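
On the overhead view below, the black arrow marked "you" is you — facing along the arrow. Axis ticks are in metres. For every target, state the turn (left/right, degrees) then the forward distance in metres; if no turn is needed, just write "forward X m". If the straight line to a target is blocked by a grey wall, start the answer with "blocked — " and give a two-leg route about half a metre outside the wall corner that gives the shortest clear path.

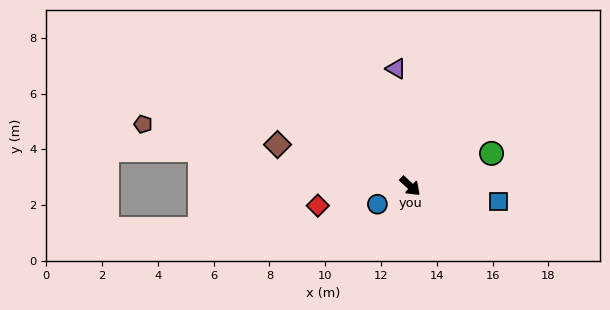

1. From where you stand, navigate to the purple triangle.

turn left 140°, forward 4.2 m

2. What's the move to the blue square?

turn left 33°, forward 3.2 m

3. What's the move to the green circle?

turn left 65°, forward 3.1 m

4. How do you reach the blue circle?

turn right 108°, forward 1.3 m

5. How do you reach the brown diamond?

turn right 154°, forward 5.0 m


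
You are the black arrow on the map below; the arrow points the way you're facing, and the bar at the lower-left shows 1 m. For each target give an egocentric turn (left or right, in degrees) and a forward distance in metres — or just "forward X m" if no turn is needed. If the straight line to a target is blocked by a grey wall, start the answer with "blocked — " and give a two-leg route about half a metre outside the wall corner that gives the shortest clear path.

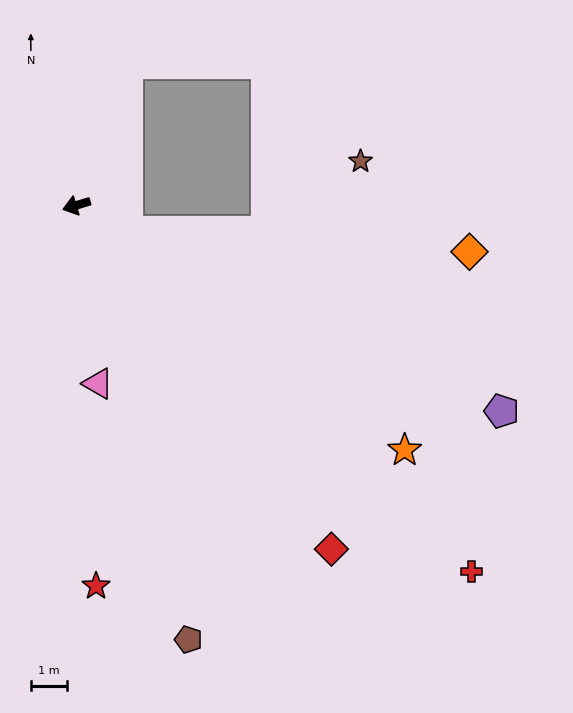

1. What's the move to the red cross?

turn left 120°, forward 14.8 m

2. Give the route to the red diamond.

turn left 110°, forward 11.8 m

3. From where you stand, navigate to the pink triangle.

turn left 80°, forward 4.9 m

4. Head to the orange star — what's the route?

turn left 126°, forward 11.3 m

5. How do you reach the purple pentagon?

turn left 137°, forward 13.0 m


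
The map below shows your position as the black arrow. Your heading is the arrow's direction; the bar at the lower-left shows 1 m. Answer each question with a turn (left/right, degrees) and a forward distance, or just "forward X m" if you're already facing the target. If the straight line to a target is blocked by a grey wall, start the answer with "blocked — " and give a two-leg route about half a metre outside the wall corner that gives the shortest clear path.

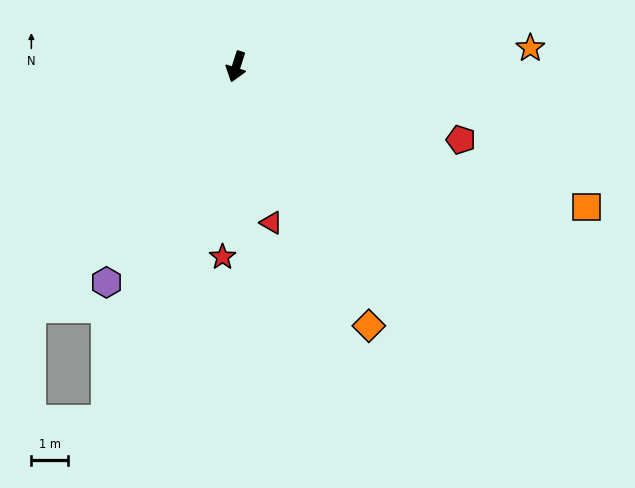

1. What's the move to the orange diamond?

turn left 45°, forward 7.9 m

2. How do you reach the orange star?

turn left 111°, forward 8.0 m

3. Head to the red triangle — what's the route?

turn left 30°, forward 4.3 m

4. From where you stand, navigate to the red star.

turn left 13°, forward 5.2 m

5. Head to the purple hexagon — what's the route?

turn right 13°, forward 6.8 m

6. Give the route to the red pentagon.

turn left 90°, forward 6.4 m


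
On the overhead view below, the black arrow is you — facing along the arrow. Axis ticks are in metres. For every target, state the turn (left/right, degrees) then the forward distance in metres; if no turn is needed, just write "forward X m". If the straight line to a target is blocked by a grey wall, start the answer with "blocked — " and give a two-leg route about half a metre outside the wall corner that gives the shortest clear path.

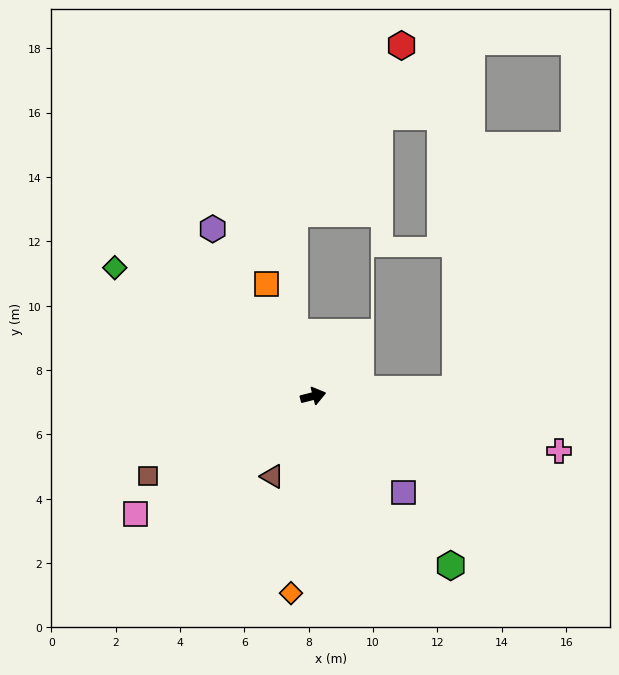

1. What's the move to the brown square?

turn right 168°, forward 5.7 m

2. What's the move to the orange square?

turn left 98°, forward 3.8 m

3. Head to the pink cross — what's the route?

turn right 27°, forward 7.8 m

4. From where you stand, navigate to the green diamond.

turn left 133°, forward 7.3 m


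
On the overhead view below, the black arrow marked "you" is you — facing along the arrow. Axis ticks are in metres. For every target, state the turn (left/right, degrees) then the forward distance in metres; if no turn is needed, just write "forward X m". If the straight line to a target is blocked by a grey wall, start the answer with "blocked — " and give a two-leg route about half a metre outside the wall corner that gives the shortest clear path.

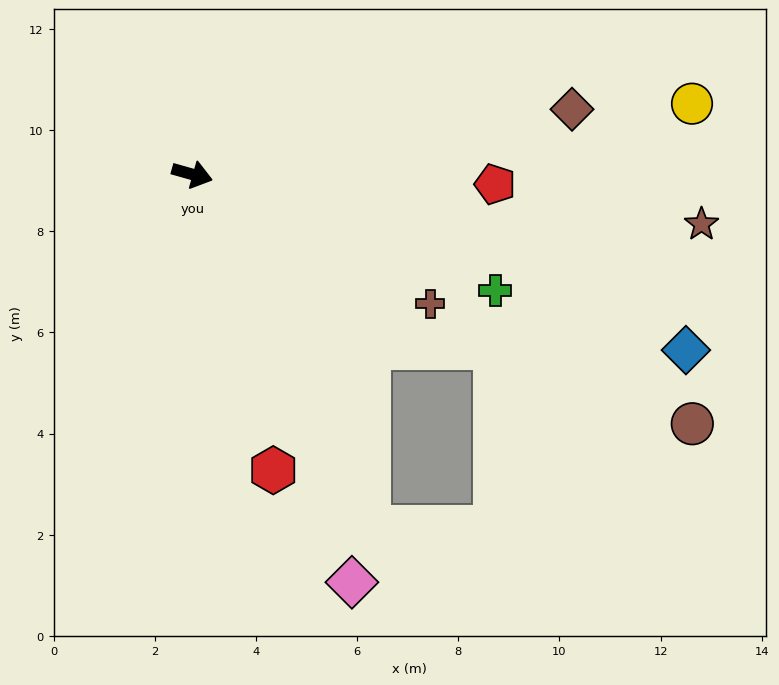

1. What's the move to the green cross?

turn right 5°, forward 6.4 m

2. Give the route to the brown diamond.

turn left 26°, forward 7.6 m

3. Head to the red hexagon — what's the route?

turn right 59°, forward 6.1 m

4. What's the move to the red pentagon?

turn left 14°, forward 6.0 m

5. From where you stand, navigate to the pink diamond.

turn right 53°, forward 8.7 m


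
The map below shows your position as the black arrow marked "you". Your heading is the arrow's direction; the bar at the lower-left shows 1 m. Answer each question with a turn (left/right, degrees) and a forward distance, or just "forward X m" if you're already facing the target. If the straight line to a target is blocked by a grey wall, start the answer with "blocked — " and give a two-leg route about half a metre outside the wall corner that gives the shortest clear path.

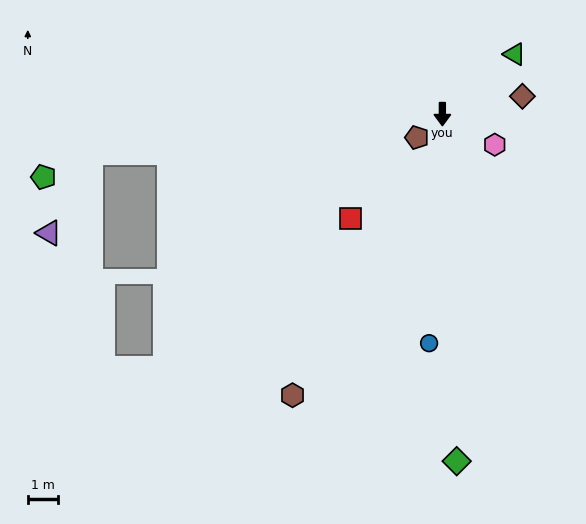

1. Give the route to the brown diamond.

turn left 103°, forward 2.8 m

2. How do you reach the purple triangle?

blocked — turn right 84°, forward 11.9 m, then turn left 56°, forward 3.0 m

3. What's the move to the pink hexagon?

turn left 60°, forward 2.0 m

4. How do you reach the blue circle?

turn right 3°, forward 7.7 m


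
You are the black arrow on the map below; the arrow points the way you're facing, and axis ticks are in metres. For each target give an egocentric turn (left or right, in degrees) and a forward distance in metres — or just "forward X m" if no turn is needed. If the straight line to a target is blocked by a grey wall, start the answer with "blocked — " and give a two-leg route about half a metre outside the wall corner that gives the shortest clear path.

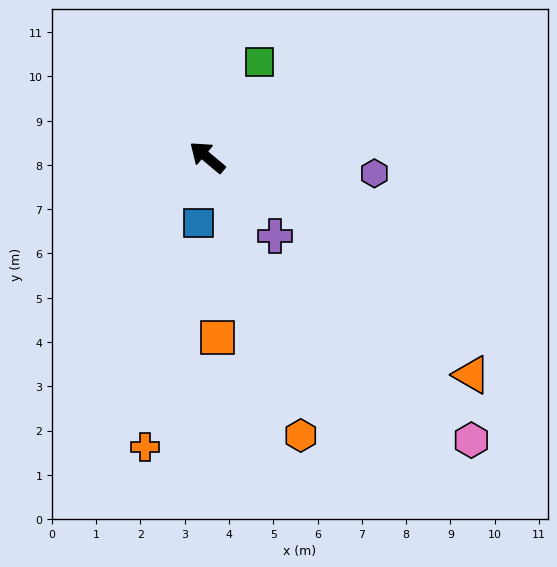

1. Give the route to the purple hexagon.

turn right 146°, forward 3.8 m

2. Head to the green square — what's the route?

turn right 79°, forward 2.5 m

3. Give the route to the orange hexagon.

turn left 149°, forward 6.6 m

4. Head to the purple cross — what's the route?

turn left 171°, forward 2.3 m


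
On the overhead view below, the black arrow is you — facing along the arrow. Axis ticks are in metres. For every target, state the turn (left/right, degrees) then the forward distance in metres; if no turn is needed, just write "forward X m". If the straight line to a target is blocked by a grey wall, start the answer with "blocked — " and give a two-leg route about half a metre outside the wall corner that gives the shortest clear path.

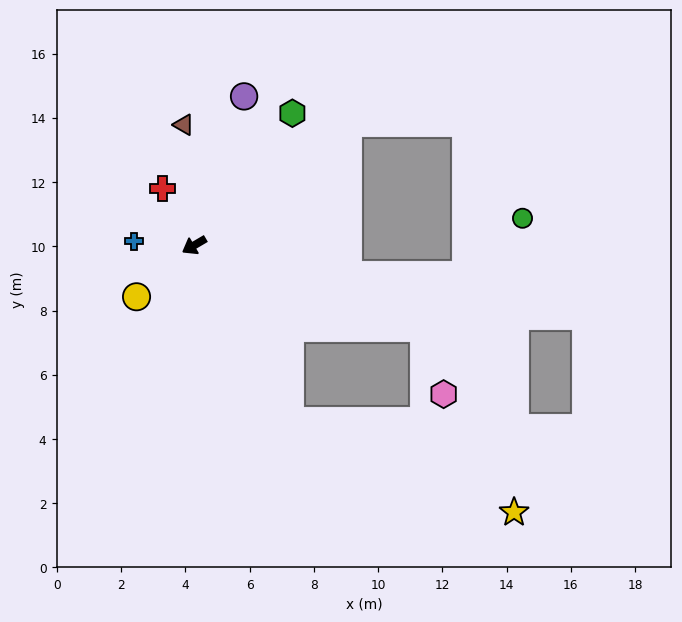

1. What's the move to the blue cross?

turn right 34°, forward 1.9 m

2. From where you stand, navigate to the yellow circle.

turn left 11°, forward 2.4 m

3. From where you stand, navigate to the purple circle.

turn right 139°, forward 4.9 m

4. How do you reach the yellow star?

blocked — turn left 88°, forward 6.2 m, then turn left 39°, forward 7.5 m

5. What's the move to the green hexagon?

turn right 157°, forward 5.1 m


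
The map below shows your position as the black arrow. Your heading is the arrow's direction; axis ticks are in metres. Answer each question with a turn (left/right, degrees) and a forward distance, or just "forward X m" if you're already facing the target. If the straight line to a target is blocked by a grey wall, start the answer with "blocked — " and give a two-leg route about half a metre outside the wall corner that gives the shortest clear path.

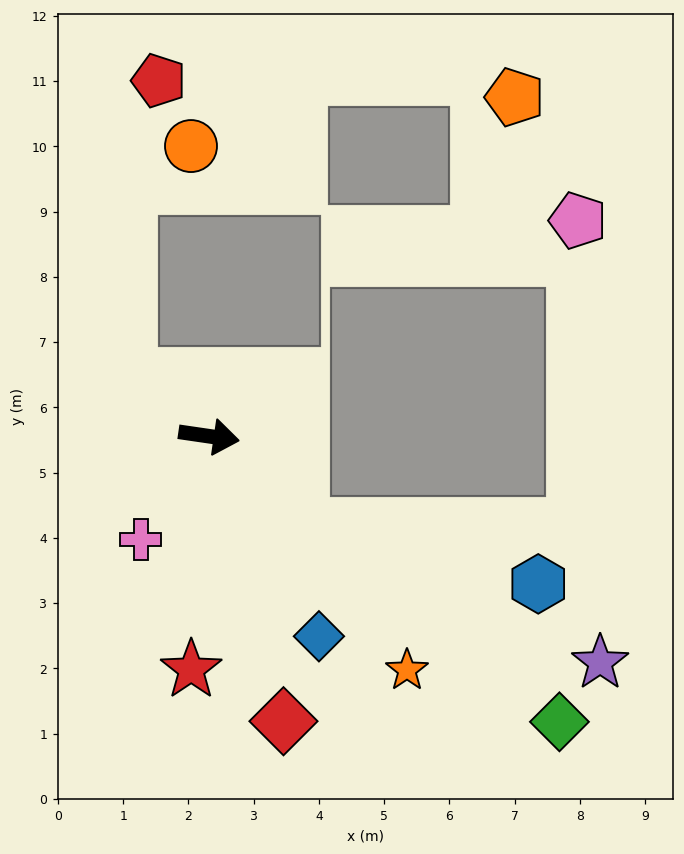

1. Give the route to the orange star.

turn right 41°, forward 4.7 m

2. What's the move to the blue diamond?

turn right 53°, forward 3.5 m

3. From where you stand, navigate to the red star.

turn right 86°, forward 3.6 m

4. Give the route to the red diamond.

turn right 67°, forward 4.5 m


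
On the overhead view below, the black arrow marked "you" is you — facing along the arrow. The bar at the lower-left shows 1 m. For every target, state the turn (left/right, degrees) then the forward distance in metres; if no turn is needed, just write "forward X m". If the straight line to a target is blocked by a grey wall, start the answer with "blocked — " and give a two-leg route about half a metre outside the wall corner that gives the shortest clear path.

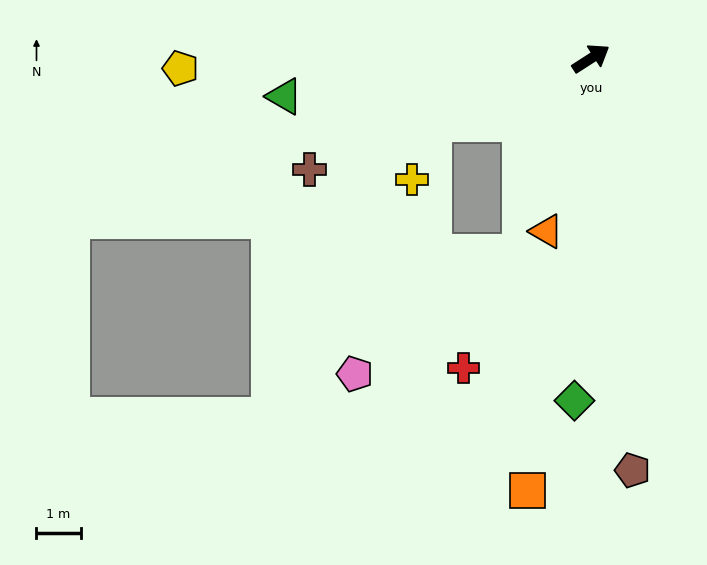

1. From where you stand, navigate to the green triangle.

turn left 154°, forward 7.0 m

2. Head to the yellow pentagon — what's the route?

turn left 149°, forward 9.3 m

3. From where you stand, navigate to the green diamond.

turn right 125°, forward 7.8 m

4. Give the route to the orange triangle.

turn right 137°, forward 4.1 m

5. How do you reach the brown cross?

turn left 169°, forward 6.9 m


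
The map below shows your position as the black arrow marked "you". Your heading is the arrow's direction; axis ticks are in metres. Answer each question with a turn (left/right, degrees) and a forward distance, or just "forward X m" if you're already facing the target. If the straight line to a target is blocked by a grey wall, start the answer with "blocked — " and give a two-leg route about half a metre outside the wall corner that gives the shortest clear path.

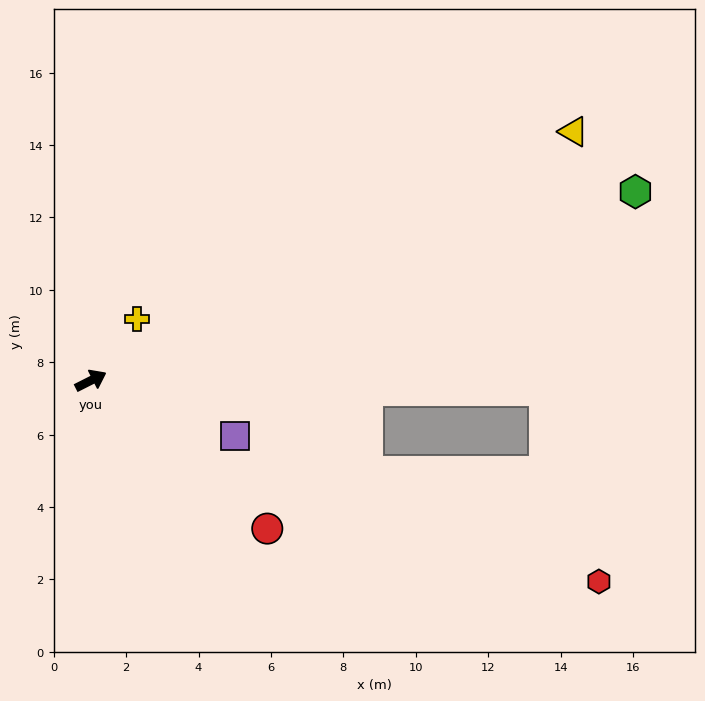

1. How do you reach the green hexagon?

turn right 8°, forward 15.9 m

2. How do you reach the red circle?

turn right 67°, forward 6.4 m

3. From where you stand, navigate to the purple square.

turn right 48°, forward 4.3 m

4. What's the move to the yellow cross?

turn left 26°, forward 2.1 m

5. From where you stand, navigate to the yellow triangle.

forward 15.0 m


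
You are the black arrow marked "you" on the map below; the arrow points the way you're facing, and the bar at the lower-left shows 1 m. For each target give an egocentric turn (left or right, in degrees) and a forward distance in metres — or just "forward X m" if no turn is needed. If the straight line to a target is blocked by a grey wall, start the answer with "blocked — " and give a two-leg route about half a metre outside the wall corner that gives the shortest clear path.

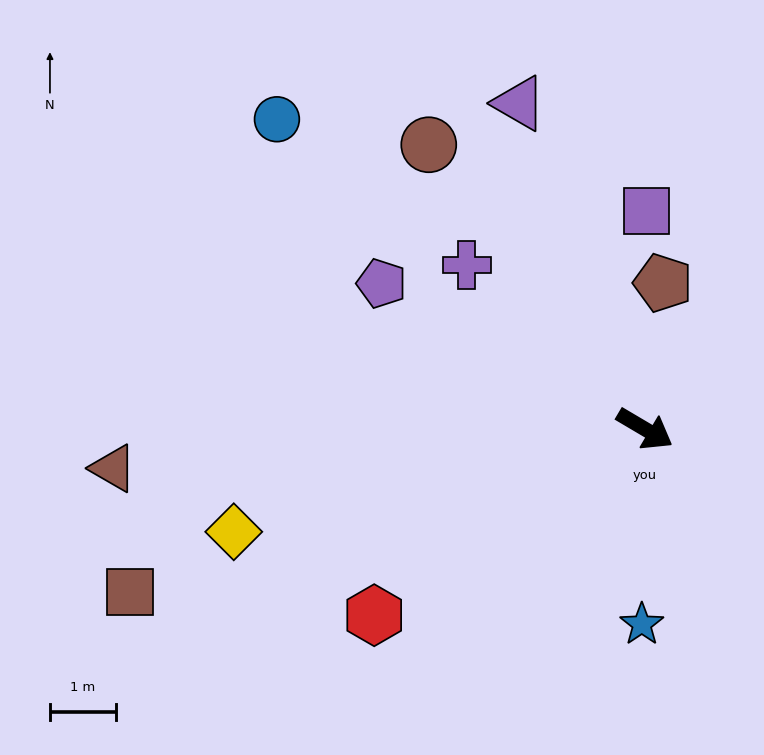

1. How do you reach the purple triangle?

turn left 142°, forward 5.3 m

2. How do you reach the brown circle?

turn left 158°, forward 5.4 m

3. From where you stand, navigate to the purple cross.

turn left 168°, forward 3.7 m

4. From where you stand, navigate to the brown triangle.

turn right 145°, forward 8.1 m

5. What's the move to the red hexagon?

turn right 115°, forward 5.0 m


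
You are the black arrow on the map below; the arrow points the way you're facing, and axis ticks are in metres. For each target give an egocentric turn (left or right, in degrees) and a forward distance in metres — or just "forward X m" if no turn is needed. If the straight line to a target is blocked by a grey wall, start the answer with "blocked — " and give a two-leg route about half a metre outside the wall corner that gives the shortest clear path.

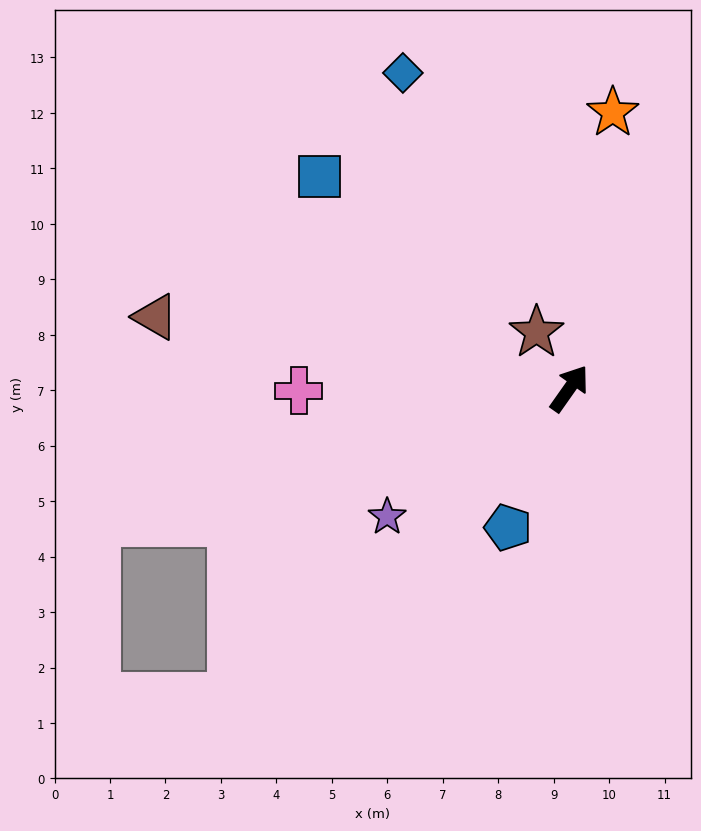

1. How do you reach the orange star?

turn left 26°, forward 5.0 m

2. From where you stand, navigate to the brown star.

turn left 65°, forward 1.2 m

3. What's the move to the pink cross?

turn left 126°, forward 4.9 m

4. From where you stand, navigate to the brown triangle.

turn left 115°, forward 7.6 m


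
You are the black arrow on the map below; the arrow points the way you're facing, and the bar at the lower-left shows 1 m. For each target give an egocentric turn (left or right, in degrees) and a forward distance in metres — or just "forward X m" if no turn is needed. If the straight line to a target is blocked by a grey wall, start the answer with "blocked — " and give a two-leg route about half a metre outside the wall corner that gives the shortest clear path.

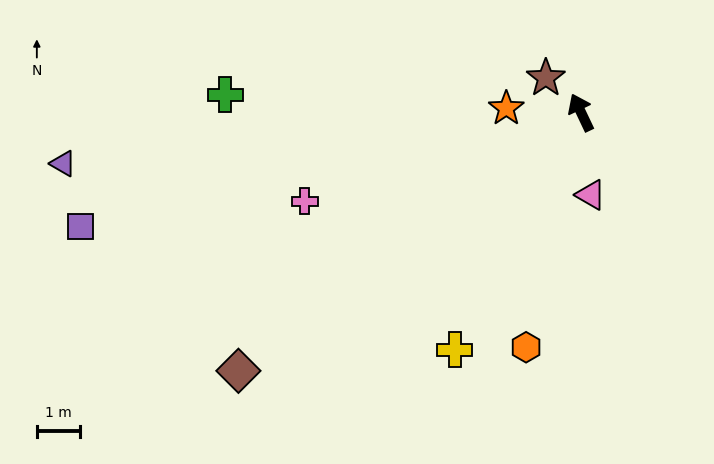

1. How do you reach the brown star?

turn left 20°, forward 1.1 m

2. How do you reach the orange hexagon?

turn left 141°, forward 5.6 m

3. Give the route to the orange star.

turn left 61°, forward 1.7 m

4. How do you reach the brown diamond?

turn left 102°, forward 10.0 m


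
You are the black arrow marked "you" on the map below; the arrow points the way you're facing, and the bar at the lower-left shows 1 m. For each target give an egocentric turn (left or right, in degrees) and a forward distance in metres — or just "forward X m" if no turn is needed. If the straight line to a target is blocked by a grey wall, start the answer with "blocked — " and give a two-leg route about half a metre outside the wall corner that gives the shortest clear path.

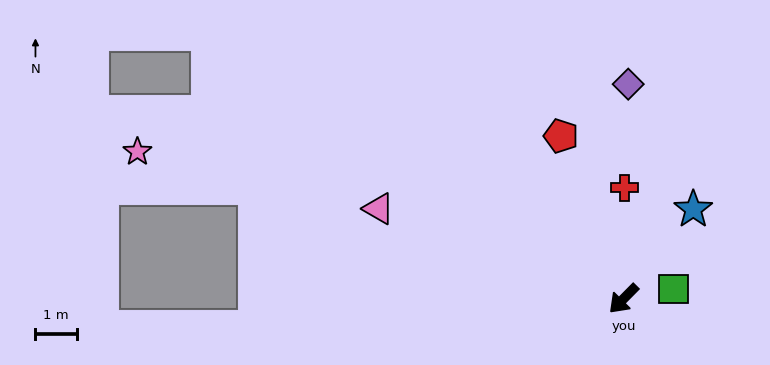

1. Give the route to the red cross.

turn right 136°, forward 2.7 m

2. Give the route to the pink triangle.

turn right 66°, forward 6.3 m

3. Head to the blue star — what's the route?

turn right 173°, forward 2.7 m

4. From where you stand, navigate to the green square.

turn left 146°, forward 1.2 m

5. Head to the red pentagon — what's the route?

turn right 114°, forward 4.2 m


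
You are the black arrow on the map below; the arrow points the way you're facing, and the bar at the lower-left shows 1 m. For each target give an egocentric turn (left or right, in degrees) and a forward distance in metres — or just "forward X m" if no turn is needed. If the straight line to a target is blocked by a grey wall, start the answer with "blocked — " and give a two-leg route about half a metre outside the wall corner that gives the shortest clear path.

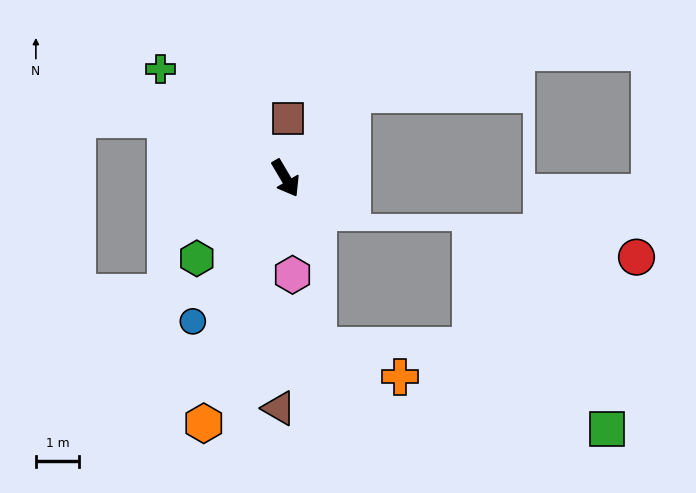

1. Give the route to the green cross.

turn right 162°, forward 3.8 m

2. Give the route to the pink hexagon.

turn right 26°, forward 2.2 m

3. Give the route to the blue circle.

turn right 64°, forward 3.9 m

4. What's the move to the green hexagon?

turn right 78°, forward 2.8 m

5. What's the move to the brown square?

turn left 147°, forward 1.4 m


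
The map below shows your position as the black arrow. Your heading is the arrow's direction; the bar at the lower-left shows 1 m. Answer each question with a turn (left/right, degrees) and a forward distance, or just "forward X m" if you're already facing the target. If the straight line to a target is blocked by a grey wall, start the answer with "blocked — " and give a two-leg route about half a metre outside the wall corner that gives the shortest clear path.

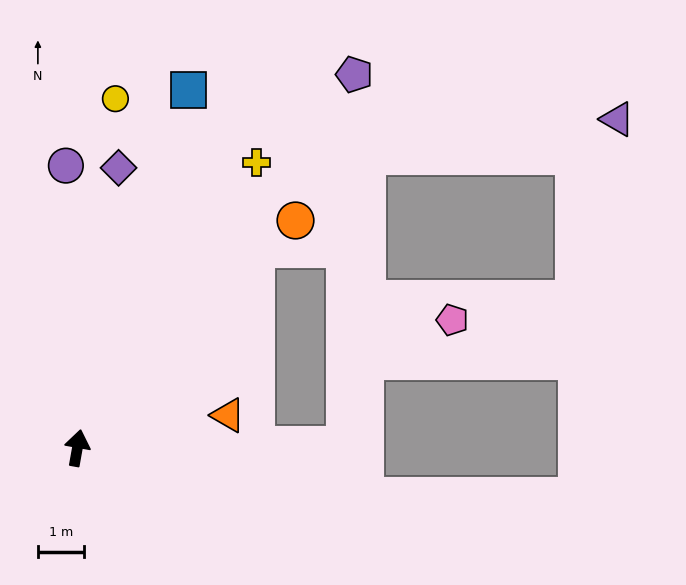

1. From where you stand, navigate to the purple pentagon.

turn right 26°, forward 10.0 m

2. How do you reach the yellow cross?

turn right 22°, forward 7.3 m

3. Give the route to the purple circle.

turn left 12°, forward 6.1 m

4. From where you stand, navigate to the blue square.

turn right 7°, forward 8.1 m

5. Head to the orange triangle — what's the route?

turn right 68°, forward 3.3 m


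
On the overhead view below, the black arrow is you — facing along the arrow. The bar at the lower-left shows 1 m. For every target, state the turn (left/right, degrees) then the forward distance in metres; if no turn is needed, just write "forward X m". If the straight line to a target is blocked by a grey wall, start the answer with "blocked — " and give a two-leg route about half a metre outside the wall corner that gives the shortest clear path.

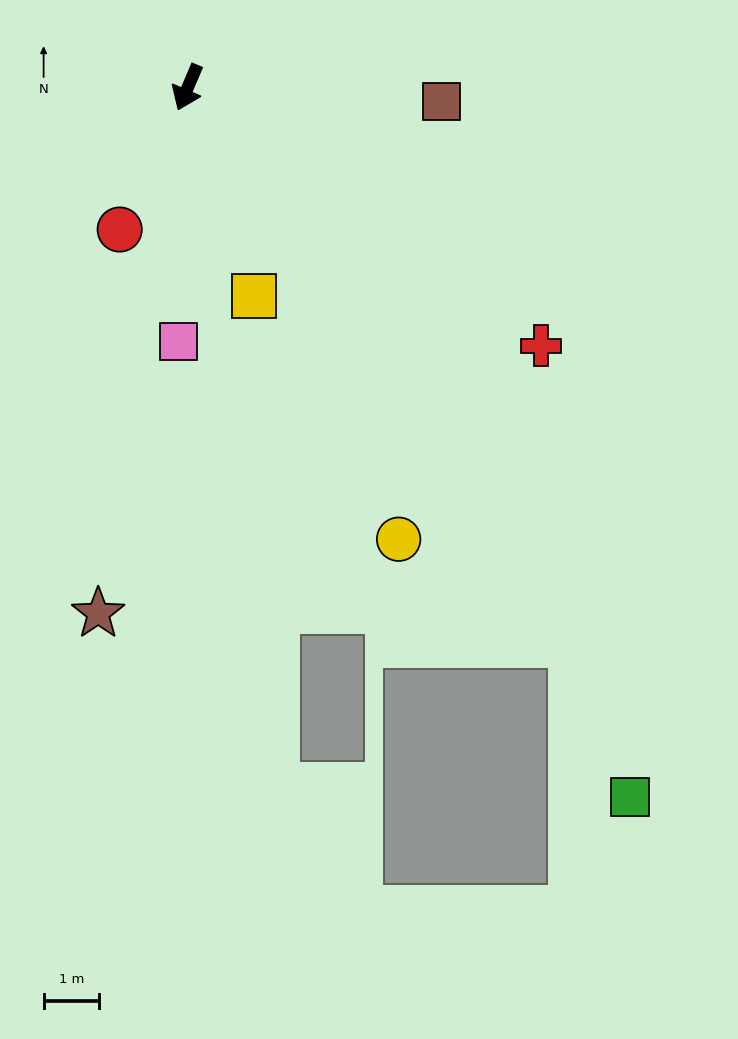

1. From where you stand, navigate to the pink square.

turn left 21°, forward 4.6 m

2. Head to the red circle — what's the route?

turn right 2°, forward 2.9 m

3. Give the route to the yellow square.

turn left 41°, forward 4.0 m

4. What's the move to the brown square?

turn left 110°, forward 4.6 m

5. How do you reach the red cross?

turn left 77°, forward 7.9 m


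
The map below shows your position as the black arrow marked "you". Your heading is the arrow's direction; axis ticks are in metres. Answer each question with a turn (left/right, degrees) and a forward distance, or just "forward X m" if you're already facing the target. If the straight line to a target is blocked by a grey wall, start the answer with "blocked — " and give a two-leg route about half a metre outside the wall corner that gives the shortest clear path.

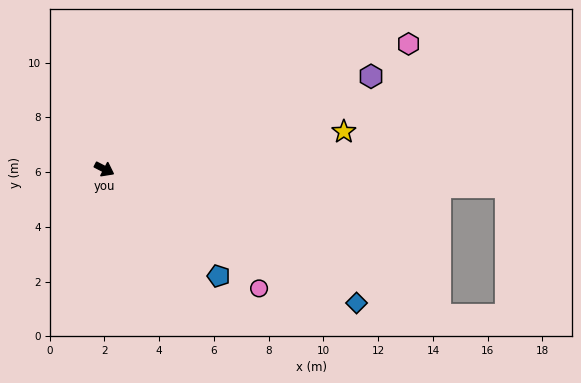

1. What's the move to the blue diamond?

forward 10.4 m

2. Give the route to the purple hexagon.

turn left 47°, forward 10.3 m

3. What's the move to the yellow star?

turn left 36°, forward 8.9 m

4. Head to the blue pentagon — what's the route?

turn right 16°, forward 5.7 m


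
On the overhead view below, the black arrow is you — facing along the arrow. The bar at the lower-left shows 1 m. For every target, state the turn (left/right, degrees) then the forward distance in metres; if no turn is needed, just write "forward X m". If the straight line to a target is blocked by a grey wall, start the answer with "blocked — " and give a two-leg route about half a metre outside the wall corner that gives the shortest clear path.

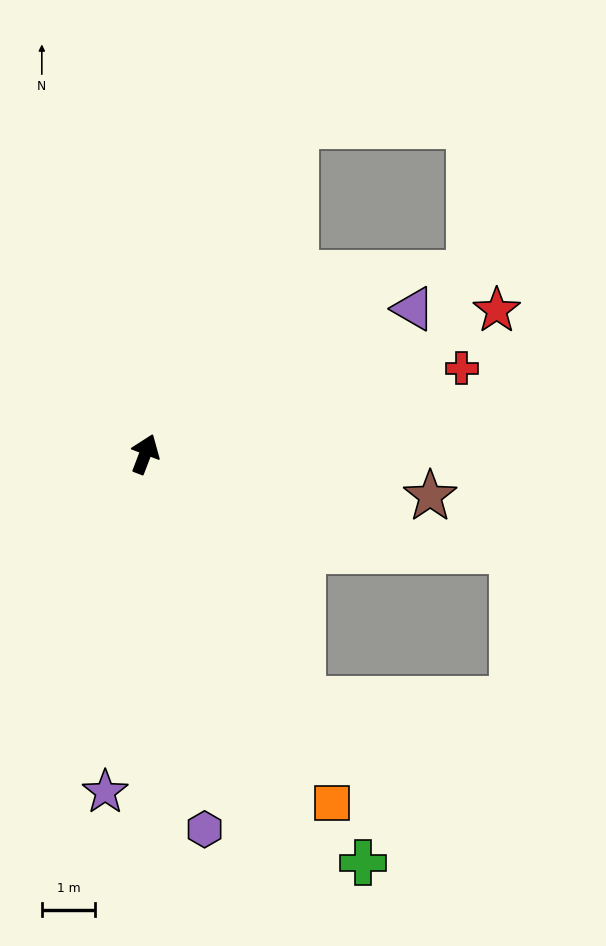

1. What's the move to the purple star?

turn right 166°, forward 6.4 m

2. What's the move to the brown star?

turn right 77°, forward 5.4 m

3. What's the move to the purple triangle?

turn right 41°, forward 5.7 m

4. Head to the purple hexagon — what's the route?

turn right 150°, forward 7.1 m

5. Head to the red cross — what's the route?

turn right 54°, forward 6.1 m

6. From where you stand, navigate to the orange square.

turn right 131°, forward 7.4 m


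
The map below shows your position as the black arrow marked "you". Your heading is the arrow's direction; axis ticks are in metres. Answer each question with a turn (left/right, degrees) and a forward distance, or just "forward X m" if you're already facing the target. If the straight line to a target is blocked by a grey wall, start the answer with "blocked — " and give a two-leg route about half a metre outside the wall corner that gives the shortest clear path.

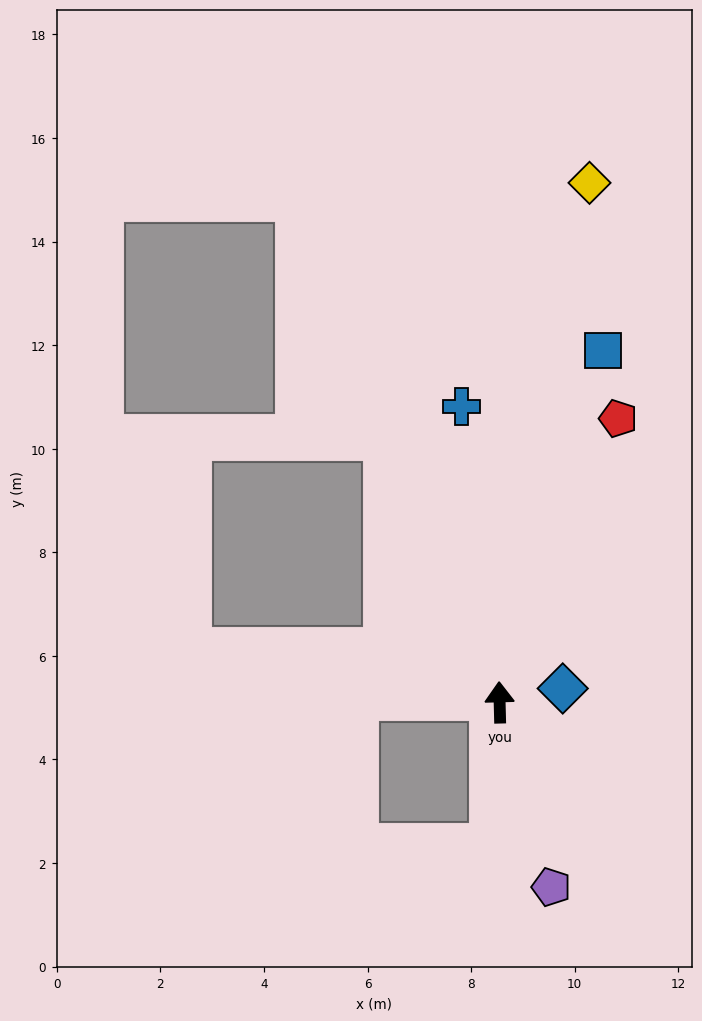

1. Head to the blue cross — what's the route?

turn left 6°, forward 5.8 m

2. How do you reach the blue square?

turn right 18°, forward 7.1 m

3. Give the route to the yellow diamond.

turn right 11°, forward 10.2 m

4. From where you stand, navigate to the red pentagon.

turn right 24°, forward 5.9 m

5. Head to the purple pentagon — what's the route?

turn right 166°, forward 3.7 m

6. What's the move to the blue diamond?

turn right 79°, forward 1.2 m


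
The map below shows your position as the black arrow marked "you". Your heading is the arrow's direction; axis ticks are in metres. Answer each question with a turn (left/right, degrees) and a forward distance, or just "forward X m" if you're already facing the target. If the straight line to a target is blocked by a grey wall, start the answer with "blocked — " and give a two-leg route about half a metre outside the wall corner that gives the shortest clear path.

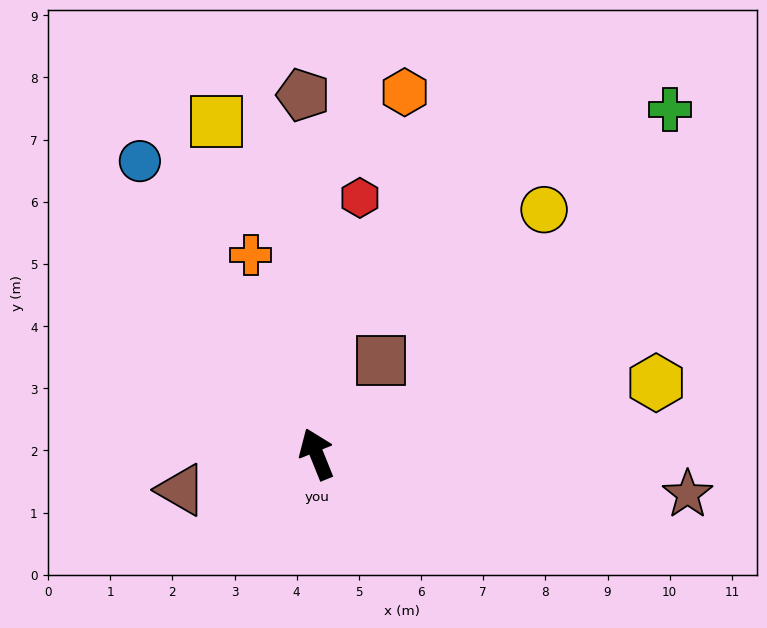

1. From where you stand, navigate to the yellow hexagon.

turn right 100°, forward 5.6 m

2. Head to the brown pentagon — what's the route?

turn right 20°, forward 5.8 m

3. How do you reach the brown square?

turn right 56°, forward 1.8 m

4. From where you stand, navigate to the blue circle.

turn left 9°, forward 5.5 m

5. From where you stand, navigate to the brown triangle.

turn left 83°, forward 2.3 m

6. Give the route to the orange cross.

turn right 4°, forward 3.4 m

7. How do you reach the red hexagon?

turn right 32°, forward 4.2 m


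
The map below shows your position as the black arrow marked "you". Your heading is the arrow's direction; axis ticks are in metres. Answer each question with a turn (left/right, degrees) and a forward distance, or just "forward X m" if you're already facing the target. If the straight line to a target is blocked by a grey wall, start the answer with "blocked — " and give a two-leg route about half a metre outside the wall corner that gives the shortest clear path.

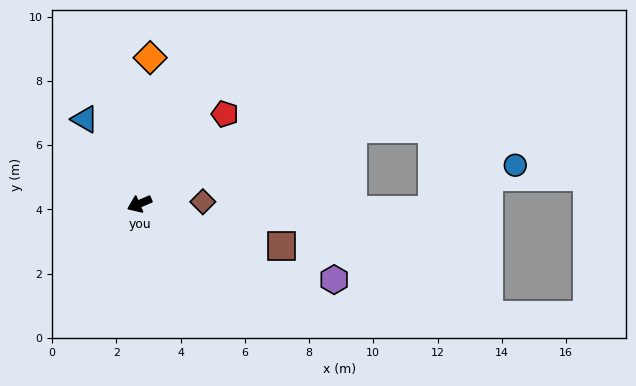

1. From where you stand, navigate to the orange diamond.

turn right 117°, forward 4.6 m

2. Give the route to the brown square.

turn left 140°, forward 4.6 m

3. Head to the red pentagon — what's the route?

turn right 157°, forward 3.9 m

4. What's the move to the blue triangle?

turn right 80°, forward 3.1 m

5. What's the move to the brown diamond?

turn left 159°, forward 2.0 m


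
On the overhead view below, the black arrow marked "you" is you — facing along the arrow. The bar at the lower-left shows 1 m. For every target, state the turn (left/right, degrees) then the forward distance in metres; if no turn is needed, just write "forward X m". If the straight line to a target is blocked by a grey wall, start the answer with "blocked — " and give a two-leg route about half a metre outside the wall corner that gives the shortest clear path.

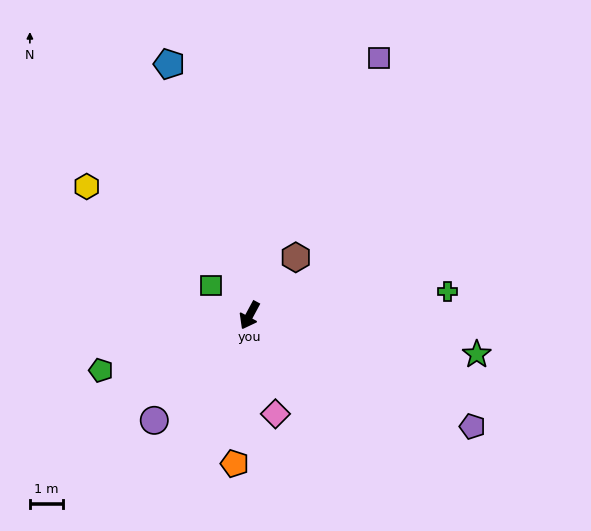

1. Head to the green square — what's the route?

turn right 100°, forward 1.5 m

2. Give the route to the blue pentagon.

turn right 134°, forward 8.1 m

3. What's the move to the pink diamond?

turn left 43°, forward 3.1 m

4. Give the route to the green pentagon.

turn right 41°, forward 4.8 m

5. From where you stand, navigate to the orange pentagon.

turn left 23°, forward 4.5 m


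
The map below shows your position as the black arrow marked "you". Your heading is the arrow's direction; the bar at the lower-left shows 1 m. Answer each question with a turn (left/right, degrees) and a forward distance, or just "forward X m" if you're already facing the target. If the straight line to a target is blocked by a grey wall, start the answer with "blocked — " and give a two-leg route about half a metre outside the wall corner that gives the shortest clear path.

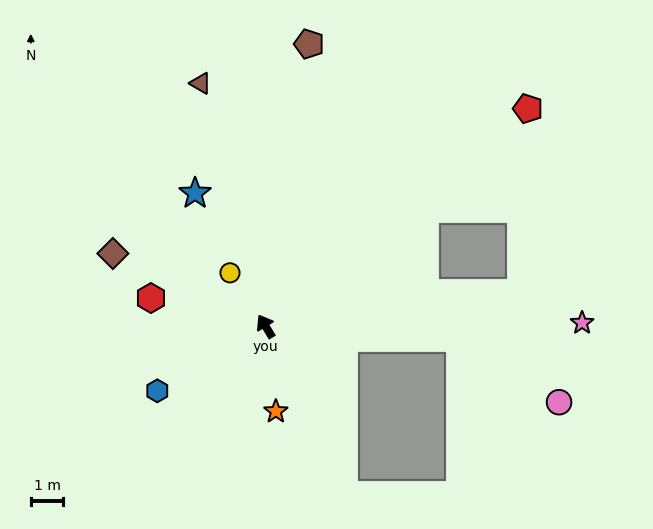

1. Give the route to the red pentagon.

turn right 81°, forward 10.4 m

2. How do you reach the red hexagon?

turn left 45°, forward 3.6 m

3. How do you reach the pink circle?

blocked — turn right 125°, forward 6.0 m, then turn right 29°, forward 3.6 m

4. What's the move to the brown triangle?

turn right 16°, forward 7.7 m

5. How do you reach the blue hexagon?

turn left 90°, forward 3.9 m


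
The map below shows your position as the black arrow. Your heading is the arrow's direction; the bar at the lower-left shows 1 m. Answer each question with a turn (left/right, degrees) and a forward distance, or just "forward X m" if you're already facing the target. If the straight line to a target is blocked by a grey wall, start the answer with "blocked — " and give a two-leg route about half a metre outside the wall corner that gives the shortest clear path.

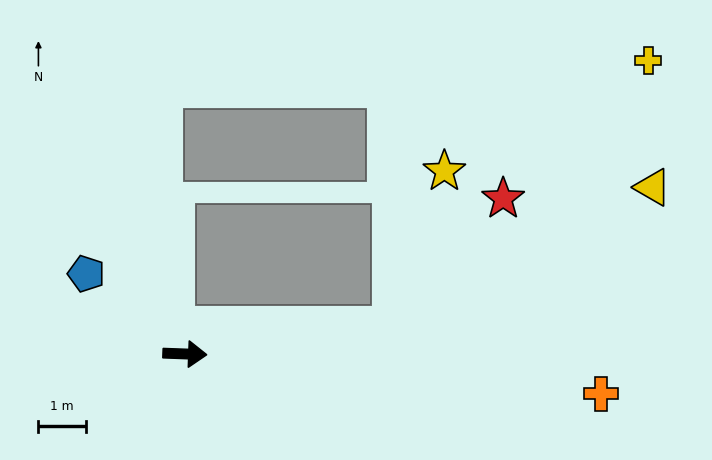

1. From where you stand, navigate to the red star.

blocked — turn left 10°, forward 4.4 m, then turn left 41°, forward 3.6 m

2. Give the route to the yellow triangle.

blocked — turn left 10°, forward 4.4 m, then turn left 20°, forward 6.2 m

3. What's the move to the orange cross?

turn right 3°, forward 8.8 m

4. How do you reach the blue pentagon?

turn left 143°, forward 2.7 m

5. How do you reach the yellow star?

blocked — turn left 10°, forward 4.4 m, then turn left 64°, forward 3.4 m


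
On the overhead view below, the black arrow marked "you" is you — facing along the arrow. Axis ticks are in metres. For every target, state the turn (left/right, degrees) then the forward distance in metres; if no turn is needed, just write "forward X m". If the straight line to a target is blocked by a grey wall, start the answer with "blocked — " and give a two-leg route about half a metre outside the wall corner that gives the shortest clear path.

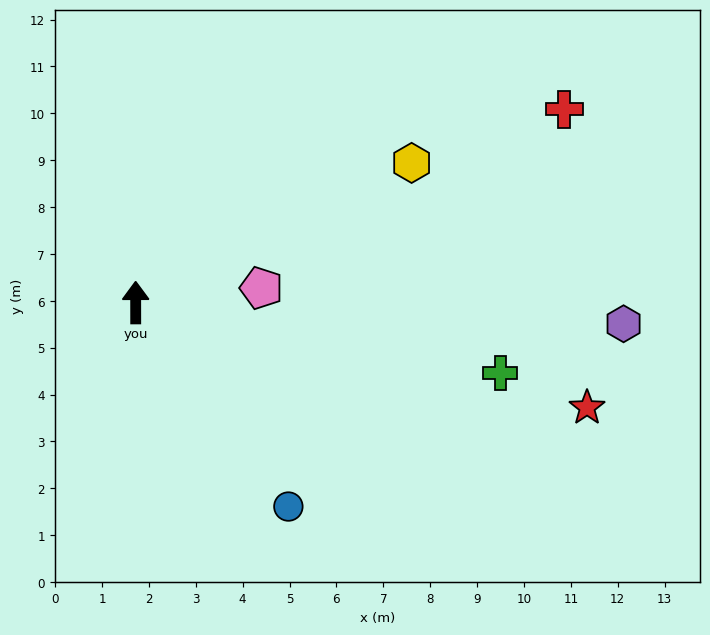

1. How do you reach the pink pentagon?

turn right 83°, forward 2.7 m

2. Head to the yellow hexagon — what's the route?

turn right 63°, forward 6.6 m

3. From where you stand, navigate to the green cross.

turn right 101°, forward 7.9 m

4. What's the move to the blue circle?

turn right 143°, forward 5.4 m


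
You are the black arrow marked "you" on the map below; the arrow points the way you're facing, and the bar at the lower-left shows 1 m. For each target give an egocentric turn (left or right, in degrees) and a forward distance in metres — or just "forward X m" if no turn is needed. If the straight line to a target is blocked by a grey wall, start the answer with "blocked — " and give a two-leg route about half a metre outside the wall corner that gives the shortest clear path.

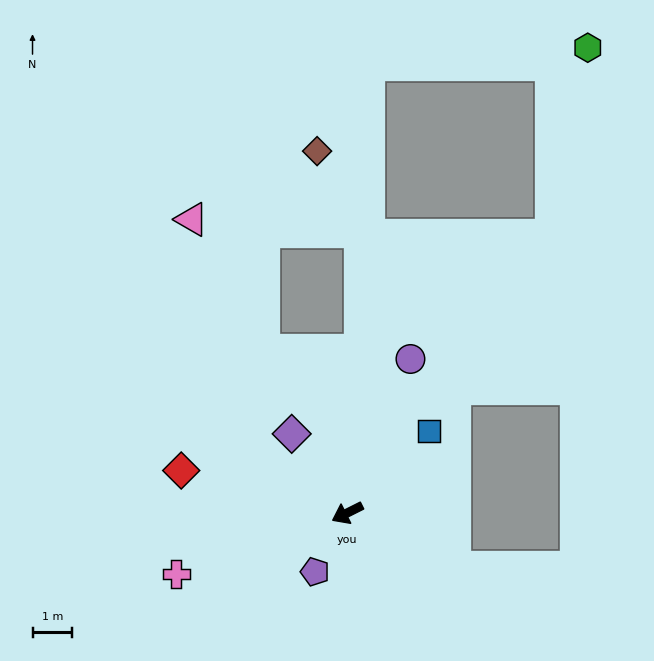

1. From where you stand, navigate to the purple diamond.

turn right 82°, forward 2.5 m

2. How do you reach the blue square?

turn right 162°, forward 3.0 m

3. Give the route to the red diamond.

turn right 41°, forward 4.4 m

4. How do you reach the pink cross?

turn right 7°, forward 4.6 m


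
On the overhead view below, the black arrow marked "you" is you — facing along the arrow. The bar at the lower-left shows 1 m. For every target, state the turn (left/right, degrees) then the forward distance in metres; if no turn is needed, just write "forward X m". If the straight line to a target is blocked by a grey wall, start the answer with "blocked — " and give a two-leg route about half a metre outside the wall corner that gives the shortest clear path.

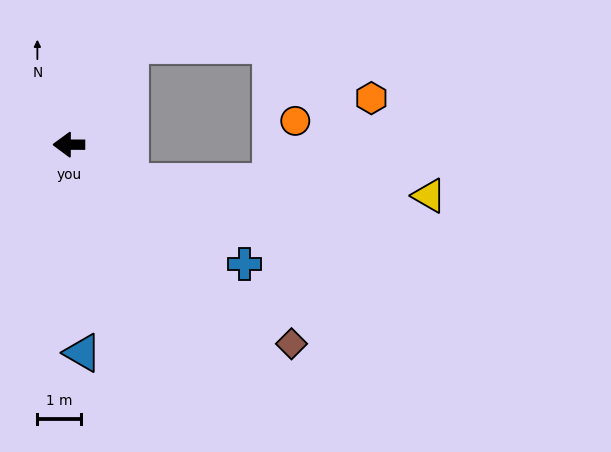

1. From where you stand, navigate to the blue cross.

turn left 146°, forward 4.8 m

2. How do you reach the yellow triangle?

blocked — turn left 148°, forward 1.6 m, then turn left 30°, forward 6.8 m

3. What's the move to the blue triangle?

turn left 94°, forward 4.7 m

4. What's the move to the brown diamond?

turn left 138°, forward 6.8 m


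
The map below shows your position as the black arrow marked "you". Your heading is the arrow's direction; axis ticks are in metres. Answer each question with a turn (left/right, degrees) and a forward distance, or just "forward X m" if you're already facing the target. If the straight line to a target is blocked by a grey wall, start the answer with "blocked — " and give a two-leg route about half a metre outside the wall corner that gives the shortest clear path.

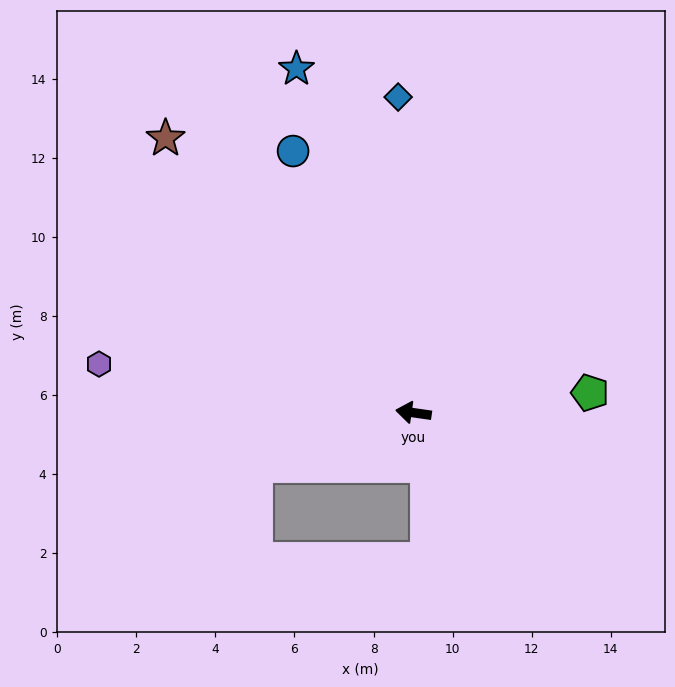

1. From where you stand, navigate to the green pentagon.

turn right 165°, forward 4.5 m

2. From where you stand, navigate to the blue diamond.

turn right 79°, forward 8.0 m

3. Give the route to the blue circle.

turn right 57°, forward 7.3 m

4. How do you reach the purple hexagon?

forward 8.0 m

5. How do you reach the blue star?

turn right 63°, forward 9.2 m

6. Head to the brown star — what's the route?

turn right 40°, forward 9.4 m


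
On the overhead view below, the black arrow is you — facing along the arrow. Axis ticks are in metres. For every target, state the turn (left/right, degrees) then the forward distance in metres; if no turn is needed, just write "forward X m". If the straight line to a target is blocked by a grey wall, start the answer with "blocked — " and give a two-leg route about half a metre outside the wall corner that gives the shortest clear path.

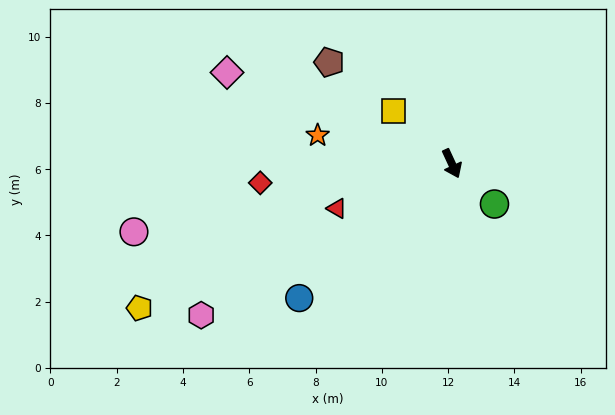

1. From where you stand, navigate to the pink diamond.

turn right 137°, forward 7.3 m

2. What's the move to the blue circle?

turn right 73°, forward 6.1 m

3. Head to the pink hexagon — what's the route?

turn right 84°, forward 8.8 m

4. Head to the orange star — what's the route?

turn right 127°, forward 4.1 m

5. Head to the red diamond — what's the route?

turn right 109°, forward 5.8 m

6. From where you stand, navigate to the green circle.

turn left 22°, forward 1.8 m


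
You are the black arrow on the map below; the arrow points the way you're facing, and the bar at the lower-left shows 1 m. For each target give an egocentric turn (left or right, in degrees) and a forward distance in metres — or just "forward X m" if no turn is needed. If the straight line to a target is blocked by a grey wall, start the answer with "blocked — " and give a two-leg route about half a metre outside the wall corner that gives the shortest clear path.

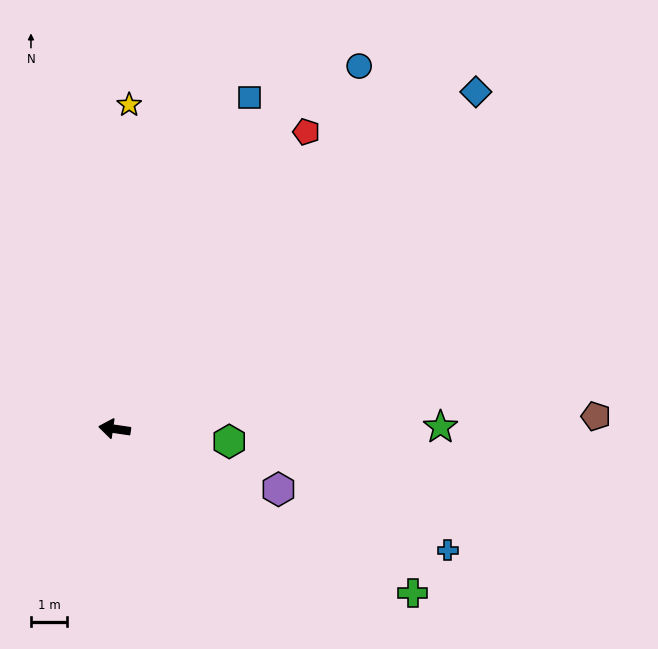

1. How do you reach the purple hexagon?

turn left 168°, forward 4.9 m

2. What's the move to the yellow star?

turn right 84°, forward 9.0 m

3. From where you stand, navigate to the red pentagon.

turn right 115°, forward 9.8 m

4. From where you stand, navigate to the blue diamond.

turn right 129°, forward 13.8 m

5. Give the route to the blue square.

turn right 104°, forward 10.0 m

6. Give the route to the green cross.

turn left 159°, forward 9.5 m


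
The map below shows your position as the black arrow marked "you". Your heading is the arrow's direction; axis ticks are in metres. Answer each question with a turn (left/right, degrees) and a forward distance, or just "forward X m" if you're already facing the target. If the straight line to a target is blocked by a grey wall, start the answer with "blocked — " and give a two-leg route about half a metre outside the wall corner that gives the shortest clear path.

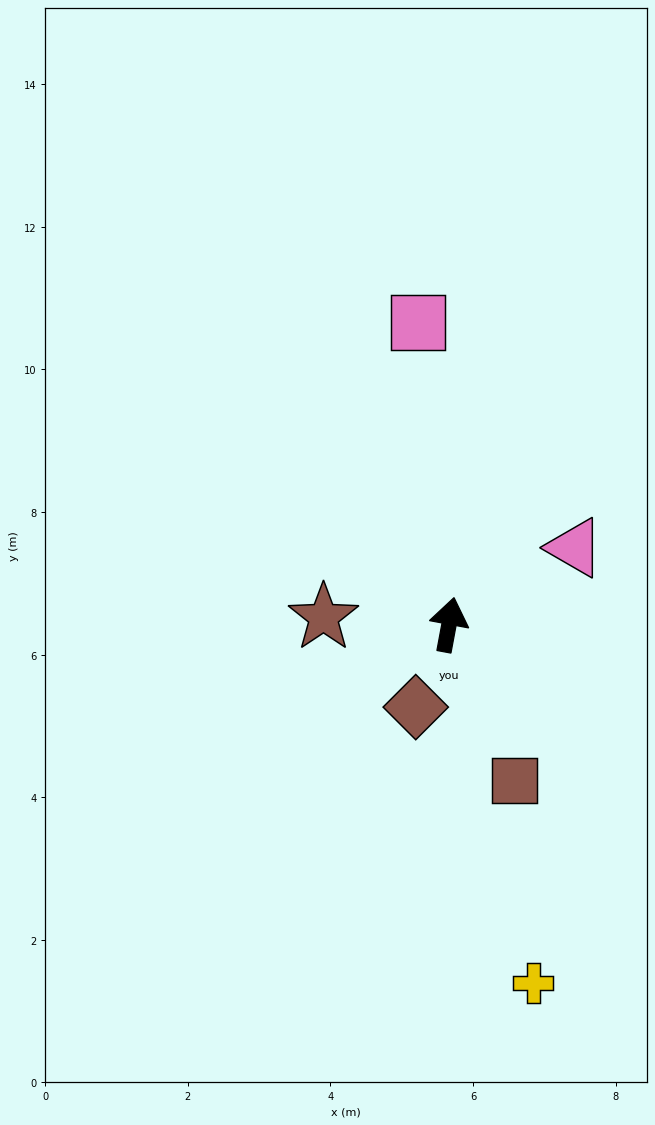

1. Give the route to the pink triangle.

turn right 48°, forward 2.1 m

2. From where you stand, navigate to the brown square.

turn right 147°, forward 2.4 m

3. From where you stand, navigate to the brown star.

turn left 97°, forward 1.8 m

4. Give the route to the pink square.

turn left 16°, forward 4.3 m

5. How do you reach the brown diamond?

turn left 169°, forward 1.2 m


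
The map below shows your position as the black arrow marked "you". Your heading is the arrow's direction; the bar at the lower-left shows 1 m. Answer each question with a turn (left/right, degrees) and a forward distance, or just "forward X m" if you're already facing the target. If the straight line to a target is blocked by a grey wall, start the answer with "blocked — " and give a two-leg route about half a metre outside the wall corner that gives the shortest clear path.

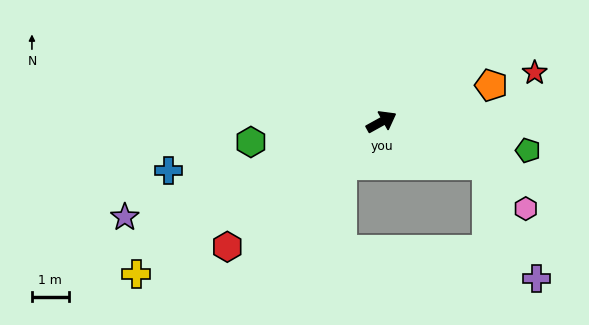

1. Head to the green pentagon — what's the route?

turn right 40°, forward 4.1 m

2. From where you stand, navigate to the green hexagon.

turn left 160°, forward 3.6 m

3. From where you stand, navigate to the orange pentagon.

turn right 11°, forward 3.1 m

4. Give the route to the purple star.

turn left 171°, forward 7.4 m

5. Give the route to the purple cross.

blocked — turn right 51°, forward 3.1 m, then turn right 45°, forward 3.4 m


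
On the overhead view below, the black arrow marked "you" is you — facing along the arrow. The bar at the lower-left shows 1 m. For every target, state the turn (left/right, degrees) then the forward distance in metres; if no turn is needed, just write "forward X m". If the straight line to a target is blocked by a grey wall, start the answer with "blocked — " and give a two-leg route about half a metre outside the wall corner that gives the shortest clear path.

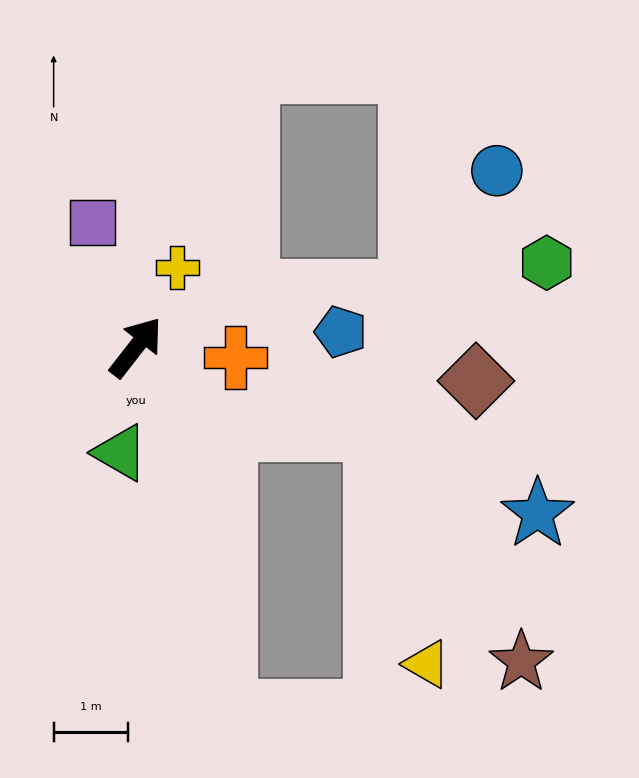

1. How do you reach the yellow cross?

turn left 11°, forward 1.2 m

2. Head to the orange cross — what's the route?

turn right 58°, forward 1.3 m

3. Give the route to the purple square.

turn left 57°, forward 1.8 m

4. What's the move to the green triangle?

turn right 150°, forward 1.4 m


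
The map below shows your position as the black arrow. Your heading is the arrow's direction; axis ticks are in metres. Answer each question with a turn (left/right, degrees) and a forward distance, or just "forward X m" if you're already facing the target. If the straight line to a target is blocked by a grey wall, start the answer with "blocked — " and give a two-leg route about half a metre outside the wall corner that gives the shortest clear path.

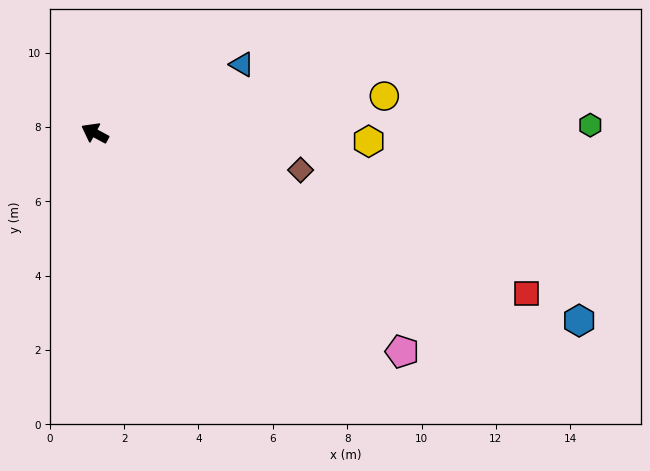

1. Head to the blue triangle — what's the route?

turn right 127°, forward 4.4 m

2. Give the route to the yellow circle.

turn right 144°, forward 7.9 m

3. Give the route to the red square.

turn right 172°, forward 12.4 m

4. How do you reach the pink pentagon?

turn left 173°, forward 10.1 m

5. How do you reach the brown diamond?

turn right 162°, forward 5.6 m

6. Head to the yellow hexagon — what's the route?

turn right 153°, forward 7.4 m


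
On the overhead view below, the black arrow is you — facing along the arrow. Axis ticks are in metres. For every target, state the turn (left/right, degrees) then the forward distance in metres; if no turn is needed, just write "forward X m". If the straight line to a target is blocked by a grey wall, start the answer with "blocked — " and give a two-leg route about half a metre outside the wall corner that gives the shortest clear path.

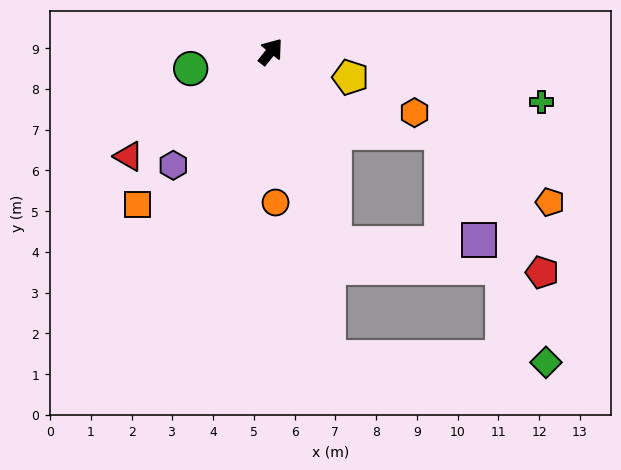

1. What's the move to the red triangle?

turn left 165°, forward 4.3 m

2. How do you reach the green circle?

turn left 140°, forward 2.0 m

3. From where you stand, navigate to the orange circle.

turn right 140°, forward 3.7 m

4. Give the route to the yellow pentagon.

turn right 69°, forward 2.1 m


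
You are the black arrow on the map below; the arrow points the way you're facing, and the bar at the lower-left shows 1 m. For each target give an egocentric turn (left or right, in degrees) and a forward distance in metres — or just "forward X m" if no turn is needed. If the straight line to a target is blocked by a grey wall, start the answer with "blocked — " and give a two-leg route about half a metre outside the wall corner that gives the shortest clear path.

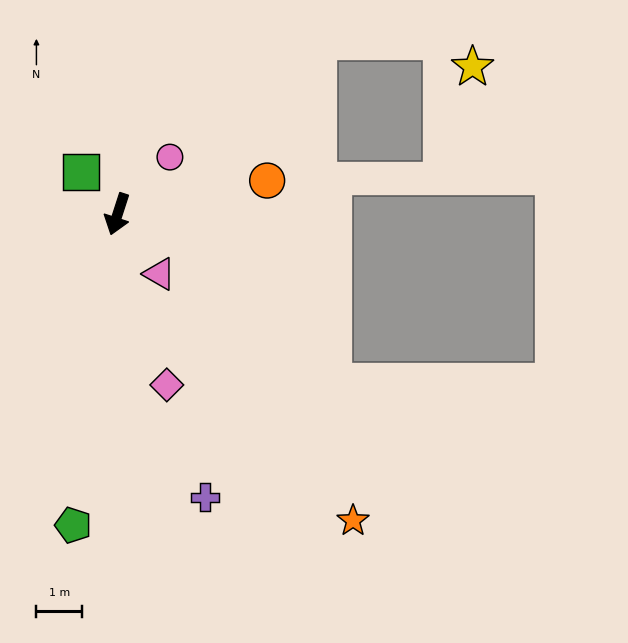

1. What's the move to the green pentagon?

turn left 10°, forward 6.8 m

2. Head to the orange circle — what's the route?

turn left 121°, forward 3.3 m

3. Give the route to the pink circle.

turn left 155°, forward 1.7 m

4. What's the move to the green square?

turn right 121°, forward 1.2 m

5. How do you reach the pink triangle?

turn left 53°, forward 1.6 m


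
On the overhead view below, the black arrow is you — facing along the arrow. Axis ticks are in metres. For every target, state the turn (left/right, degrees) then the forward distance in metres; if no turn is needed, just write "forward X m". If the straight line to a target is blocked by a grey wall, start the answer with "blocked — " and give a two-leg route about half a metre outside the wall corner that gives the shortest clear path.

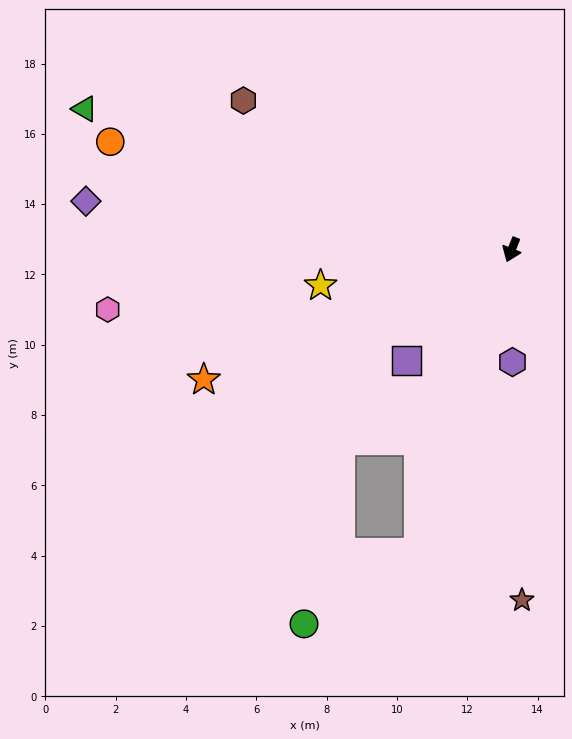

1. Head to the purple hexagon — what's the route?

turn left 22°, forward 3.2 m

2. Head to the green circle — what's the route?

blocked — turn left 5°, forward 9.0 m, then turn right 42°, forward 3.8 m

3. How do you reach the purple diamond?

turn right 75°, forward 12.2 m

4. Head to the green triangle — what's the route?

turn right 87°, forward 12.8 m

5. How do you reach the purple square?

turn right 22°, forward 4.3 m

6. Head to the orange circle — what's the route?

turn right 83°, forward 11.8 m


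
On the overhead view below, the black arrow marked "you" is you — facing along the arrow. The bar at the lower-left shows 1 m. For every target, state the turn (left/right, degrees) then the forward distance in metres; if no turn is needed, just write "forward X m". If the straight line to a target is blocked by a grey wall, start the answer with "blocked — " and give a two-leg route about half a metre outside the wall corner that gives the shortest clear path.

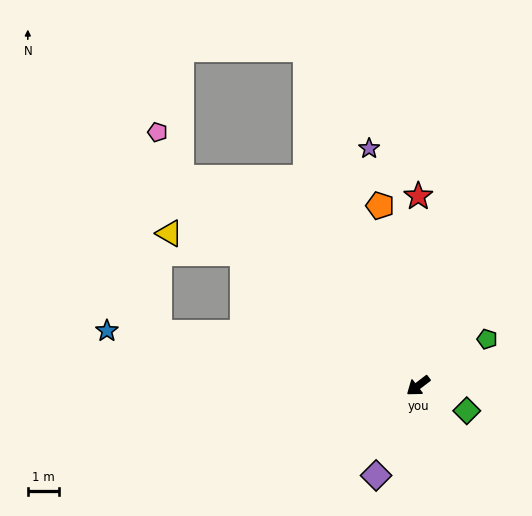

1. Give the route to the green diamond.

turn left 115°, forward 1.8 m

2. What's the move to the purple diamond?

turn left 28°, forward 3.2 m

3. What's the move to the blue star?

turn right 47°, forward 10.3 m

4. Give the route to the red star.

turn right 127°, forward 6.2 m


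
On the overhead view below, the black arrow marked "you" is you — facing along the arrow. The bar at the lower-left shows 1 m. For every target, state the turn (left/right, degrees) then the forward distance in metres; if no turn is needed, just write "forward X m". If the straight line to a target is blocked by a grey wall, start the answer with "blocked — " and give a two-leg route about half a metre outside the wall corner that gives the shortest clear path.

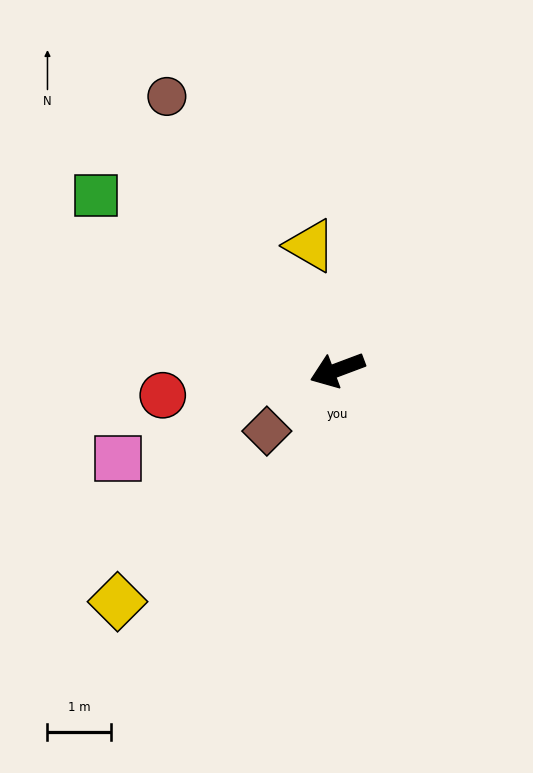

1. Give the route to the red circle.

turn right 12°, forward 2.8 m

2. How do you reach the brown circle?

turn right 79°, forward 5.1 m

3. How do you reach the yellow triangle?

turn right 98°, forward 2.0 m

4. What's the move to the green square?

turn right 56°, forward 4.7 m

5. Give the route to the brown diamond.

turn left 20°, forward 1.5 m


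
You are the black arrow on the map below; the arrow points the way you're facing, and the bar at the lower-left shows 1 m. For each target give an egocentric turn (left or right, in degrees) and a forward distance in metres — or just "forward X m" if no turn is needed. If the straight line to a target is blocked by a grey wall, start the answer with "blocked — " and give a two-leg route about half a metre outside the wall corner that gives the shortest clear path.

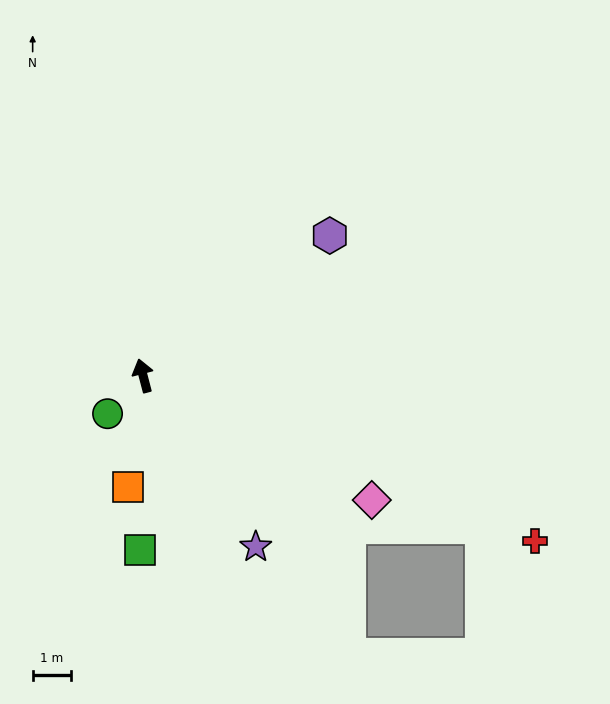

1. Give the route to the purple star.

turn right 161°, forward 5.3 m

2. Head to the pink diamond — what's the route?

turn right 133°, forward 6.8 m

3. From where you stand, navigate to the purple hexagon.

turn right 68°, forward 6.1 m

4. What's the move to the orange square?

turn left 158°, forward 2.9 m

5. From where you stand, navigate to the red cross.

turn right 127°, forward 11.1 m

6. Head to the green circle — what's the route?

turn left 122°, forward 1.4 m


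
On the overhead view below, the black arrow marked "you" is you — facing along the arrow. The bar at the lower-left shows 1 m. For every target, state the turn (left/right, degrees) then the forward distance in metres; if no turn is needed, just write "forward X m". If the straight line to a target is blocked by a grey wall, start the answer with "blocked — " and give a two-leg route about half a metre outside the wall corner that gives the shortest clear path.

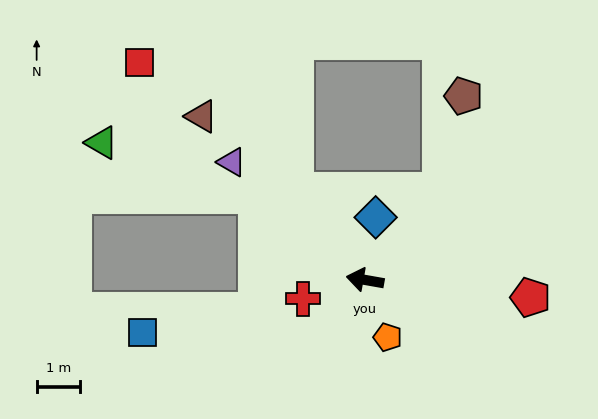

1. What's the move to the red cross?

turn left 27°, forward 1.5 m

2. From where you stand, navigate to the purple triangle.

turn right 31°, forward 4.1 m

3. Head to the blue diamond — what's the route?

turn right 90°, forward 1.5 m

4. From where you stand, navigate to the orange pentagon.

turn left 122°, forward 1.4 m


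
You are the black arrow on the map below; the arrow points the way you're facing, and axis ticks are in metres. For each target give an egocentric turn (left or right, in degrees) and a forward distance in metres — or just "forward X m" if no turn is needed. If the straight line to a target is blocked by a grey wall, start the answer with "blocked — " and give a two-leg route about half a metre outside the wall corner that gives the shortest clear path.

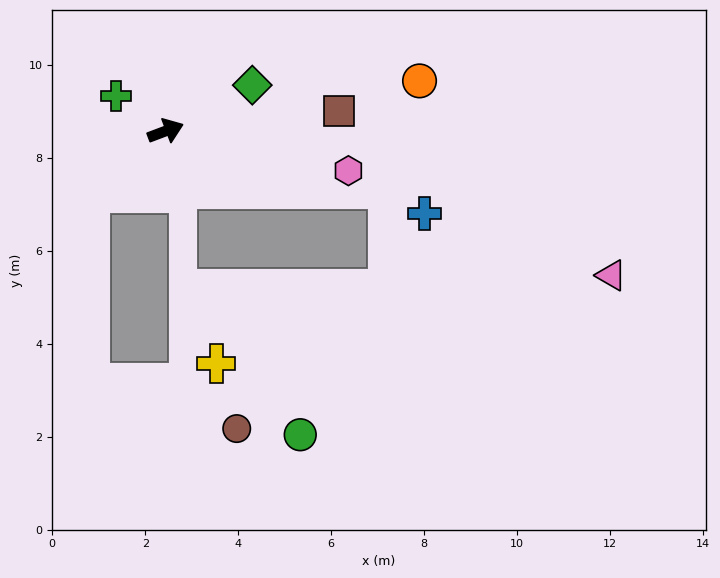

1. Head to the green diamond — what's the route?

turn left 7°, forward 2.1 m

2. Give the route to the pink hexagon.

turn right 33°, forward 4.0 m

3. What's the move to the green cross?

turn left 124°, forward 1.3 m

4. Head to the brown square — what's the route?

turn right 14°, forward 3.8 m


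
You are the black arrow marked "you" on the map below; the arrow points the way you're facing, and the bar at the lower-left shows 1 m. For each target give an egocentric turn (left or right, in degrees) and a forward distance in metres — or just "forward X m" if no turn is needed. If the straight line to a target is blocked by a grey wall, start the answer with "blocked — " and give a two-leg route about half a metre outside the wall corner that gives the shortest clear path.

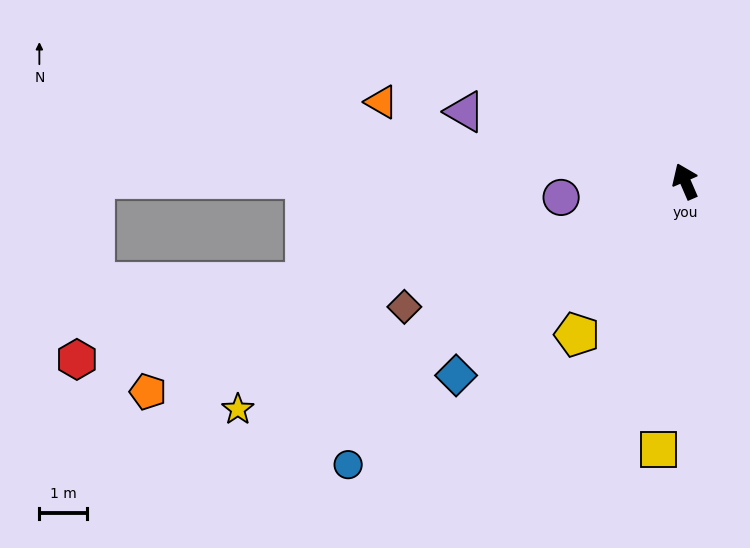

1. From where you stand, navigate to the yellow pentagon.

turn left 121°, forward 4.0 m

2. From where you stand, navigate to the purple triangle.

turn left 49°, forward 4.9 m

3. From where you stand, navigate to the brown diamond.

turn left 91°, forward 6.5 m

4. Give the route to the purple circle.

turn left 74°, forward 2.7 m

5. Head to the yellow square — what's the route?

turn left 151°, forward 5.7 m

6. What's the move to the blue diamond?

turn left 107°, forward 6.4 m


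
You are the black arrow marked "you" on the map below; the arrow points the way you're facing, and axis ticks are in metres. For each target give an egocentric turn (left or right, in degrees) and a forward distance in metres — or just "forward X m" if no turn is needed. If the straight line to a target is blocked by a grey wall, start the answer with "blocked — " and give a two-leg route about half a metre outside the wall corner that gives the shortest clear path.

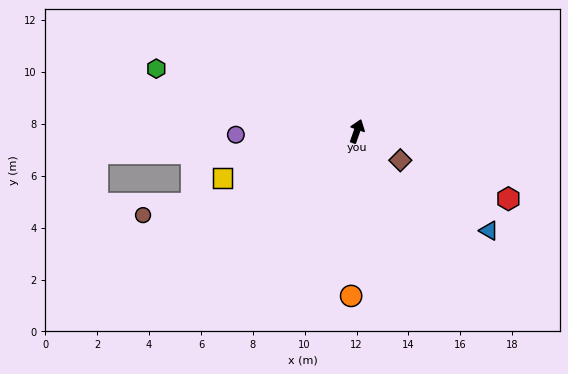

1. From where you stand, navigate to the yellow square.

turn left 128°, forward 5.5 m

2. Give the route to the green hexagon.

turn left 92°, forward 8.1 m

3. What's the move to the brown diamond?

turn right 105°, forward 2.0 m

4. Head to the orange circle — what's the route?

turn right 163°, forward 6.4 m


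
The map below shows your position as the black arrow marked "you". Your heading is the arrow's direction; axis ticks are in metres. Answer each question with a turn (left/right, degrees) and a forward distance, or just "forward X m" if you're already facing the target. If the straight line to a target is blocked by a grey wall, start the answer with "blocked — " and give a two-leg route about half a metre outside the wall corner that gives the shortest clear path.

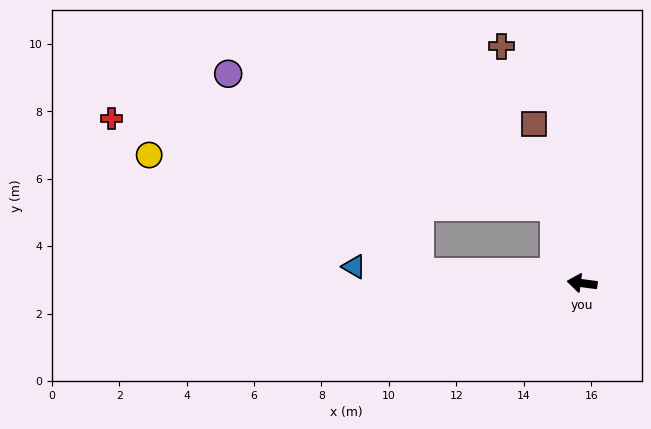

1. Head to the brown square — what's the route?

turn right 66°, forward 4.9 m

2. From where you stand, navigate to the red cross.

blocked — turn right 62°, forward 2.4 m, then turn left 58°, forward 13.4 m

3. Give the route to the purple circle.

blocked — turn right 62°, forward 2.4 m, then turn left 47°, forward 10.4 m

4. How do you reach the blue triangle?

turn left 3°, forward 6.8 m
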